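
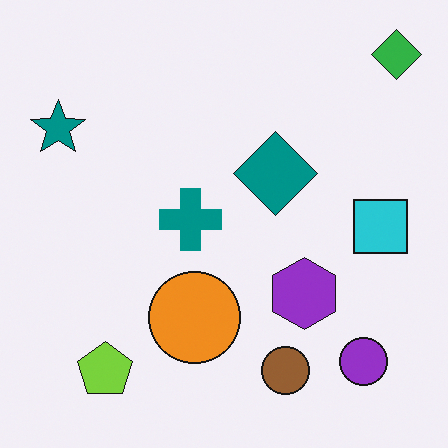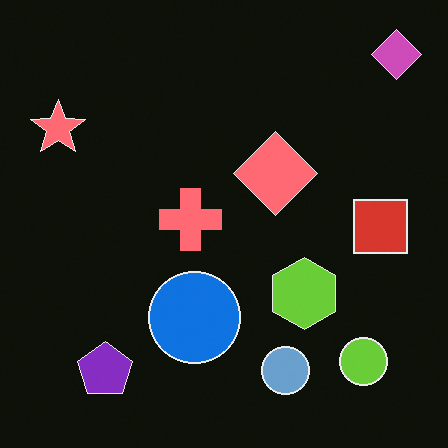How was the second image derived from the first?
The image was color-inverted (negative).

The light background has become dark and every shape's color is its complement — a photographic negative.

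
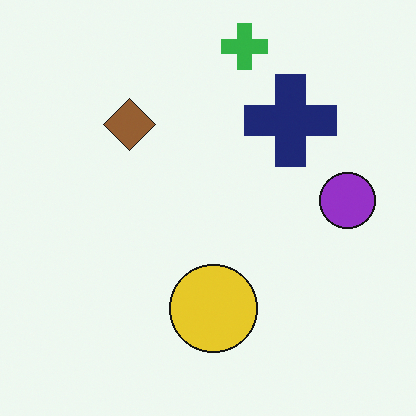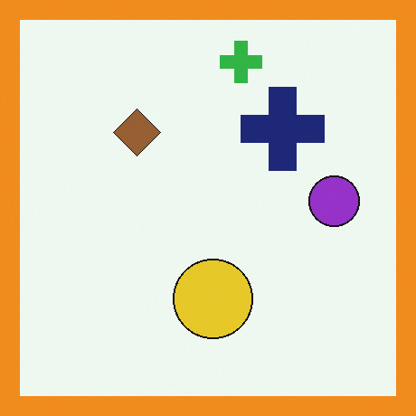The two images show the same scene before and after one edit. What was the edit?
It was framed with a orange border.

A solid orange frame runs around the edge of the second image, with the content slightly shrunk inside it.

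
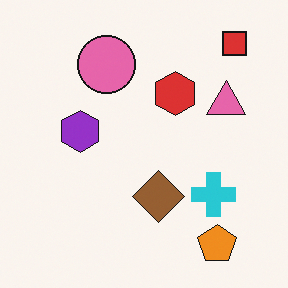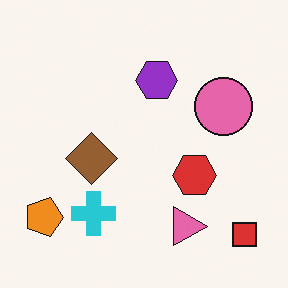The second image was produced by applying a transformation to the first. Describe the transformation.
The transformation is: rotated 90° clockwise.

The red square sits in the top-right of the first image and the bottom-right of the second — consistent with a whole-image 90° clockwise rotation.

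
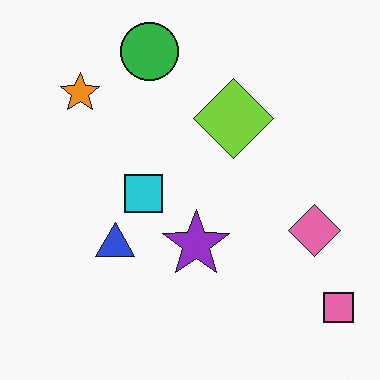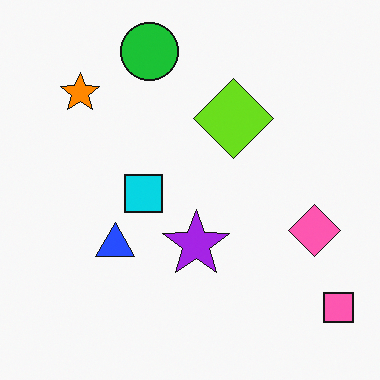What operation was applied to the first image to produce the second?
It was slightly oversaturated.

All colors are more vivid — a global saturation change.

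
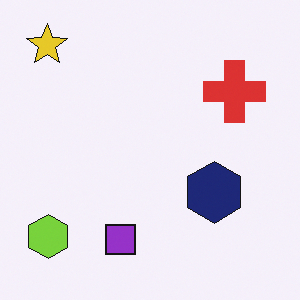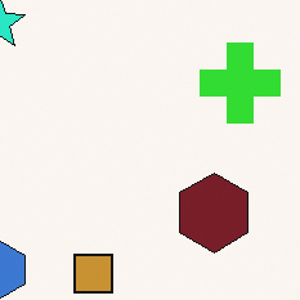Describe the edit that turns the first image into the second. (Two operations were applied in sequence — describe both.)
The image was cropped to a modestly smaller region and rescaled, then hue-shifted by a moderate amount.

The visible shapes are larger and the field of view is narrower; shapes near the original edges may be partly or wholly outside the frame — a crop-and-rescale. Every shape's color has rotated by the same amount around the hue wheel — a uniform hue shift.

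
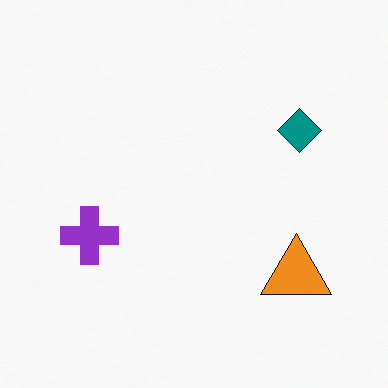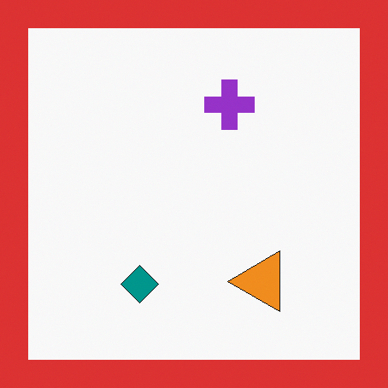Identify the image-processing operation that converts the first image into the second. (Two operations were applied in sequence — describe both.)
Transposed (reflected across the top-left ↔ bottom-right diagonal), then framed with a red border.

Shapes have swapped their row and column positions — what was in the top-right is now in the bottom-left — a diagonal reflection. A solid red frame runs around the edge of the second image, with the content slightly shrunk inside it.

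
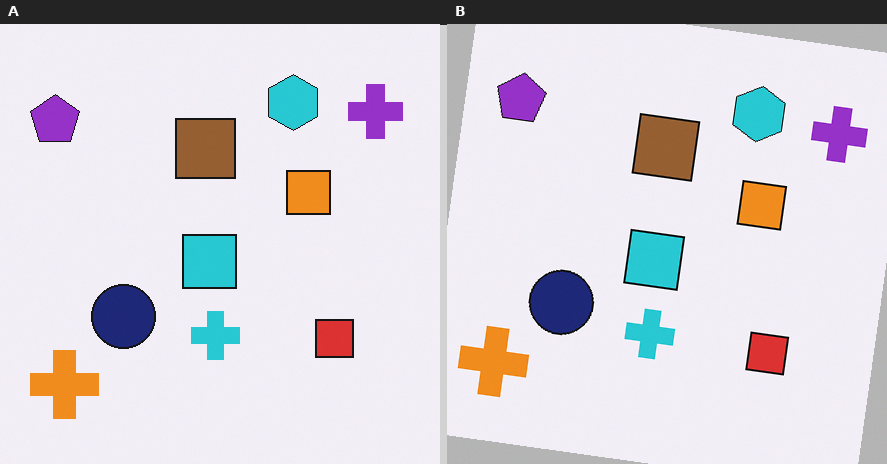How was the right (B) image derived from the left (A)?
Rotated clockwise by a small amount.

Every shape is tilted by the same angle and the image corners show triangular fill wedges — a whole-image rotation by a non-right angle.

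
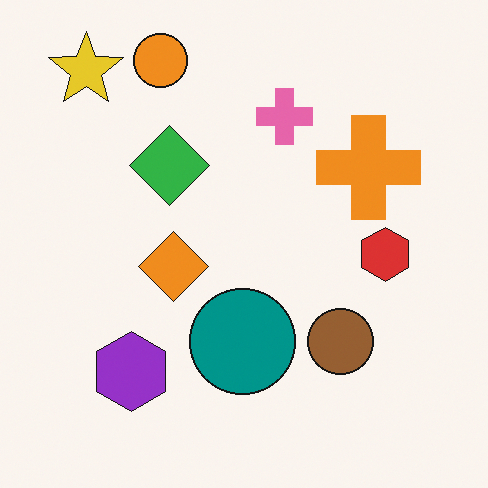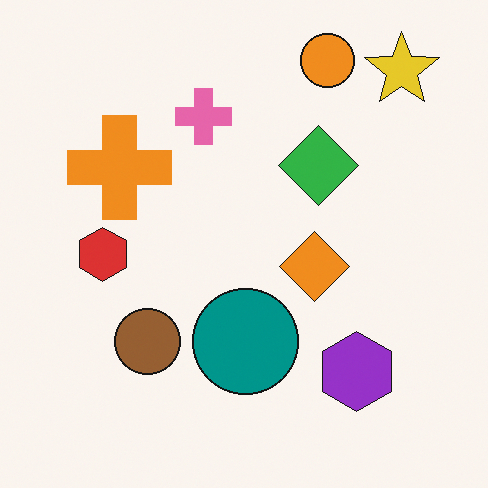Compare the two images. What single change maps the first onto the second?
The image was flipped horizontally (left ↔ right).

The yellow star is in the top-left of the first image and the top-right of the second — shapes on opposite sides of the vertical midline have swapped in a mirror flip.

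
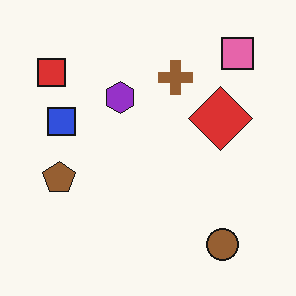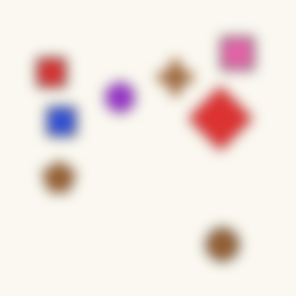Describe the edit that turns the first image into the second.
It was heavily blurred.

Shape edges and outlines are uniformly softened across the whole image.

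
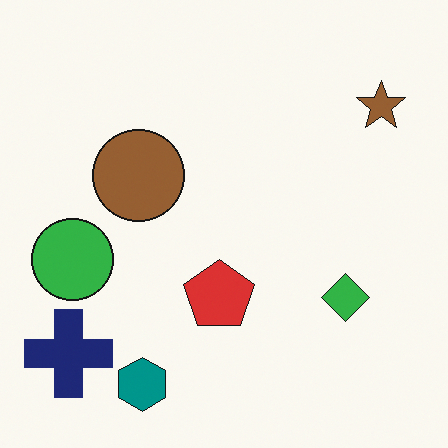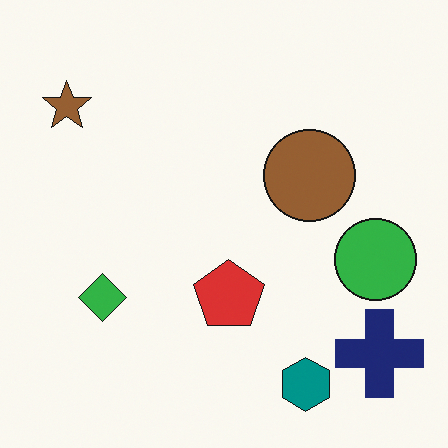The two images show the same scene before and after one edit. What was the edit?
This is the original image flipped horizontally (left ↔ right).

The brown star is in the top-right of the first image and the top-left of the second — shapes on opposite sides of the vertical midline have swapped in a mirror flip.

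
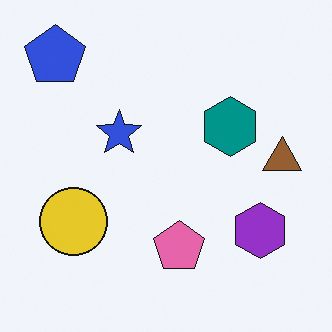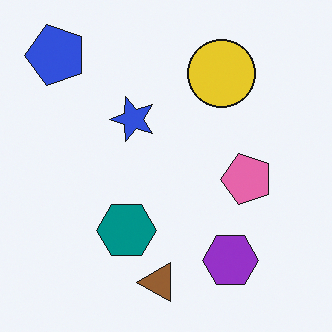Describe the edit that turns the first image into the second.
The transformation is: transposed (reflected across the top-left ↔ bottom-right diagonal).

Shapes have swapped their row and column positions — what was in the top-right is now in the bottom-left — a diagonal reflection.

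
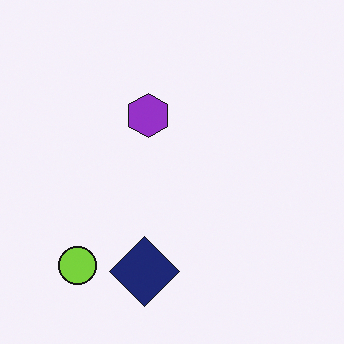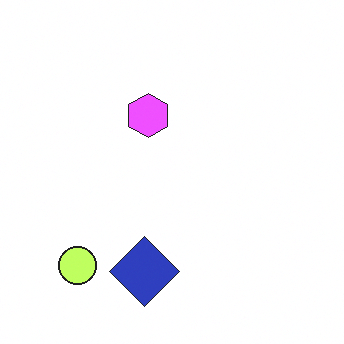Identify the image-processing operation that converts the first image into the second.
It was noticeably brightened.

Every pixel — background and shapes alike — is uniformly brightened.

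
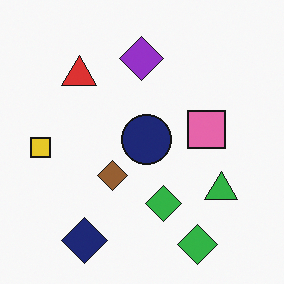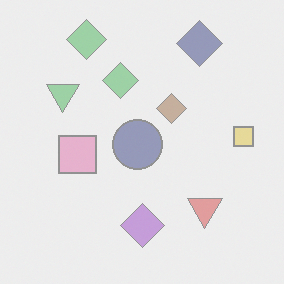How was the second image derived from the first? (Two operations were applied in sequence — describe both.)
The image was rotated 180°, then washed out (contrast reduced).

The navy diamond sits in the bottom-left of the first image and the top-right of the second — consistent with a whole-image 180° rotation. Tones are pushed toward mid-grey across the whole image — a global contrast change.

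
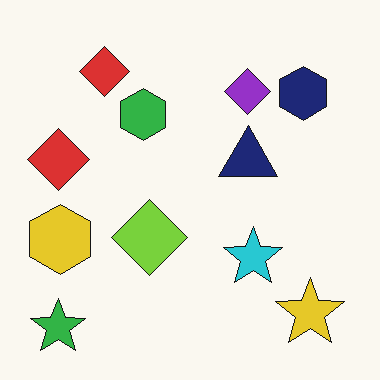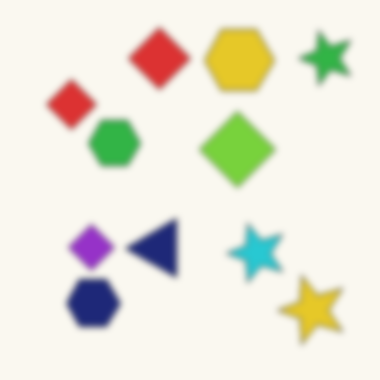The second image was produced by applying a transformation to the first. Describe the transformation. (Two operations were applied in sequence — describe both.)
The second image is the first moderately blurred, then transposed (reflected across the top-left ↔ bottom-right diagonal).

Shape edges and outlines are uniformly softened across the whole image. Shapes have swapped their row and column positions — what was in the top-right is now in the bottom-left — a diagonal reflection.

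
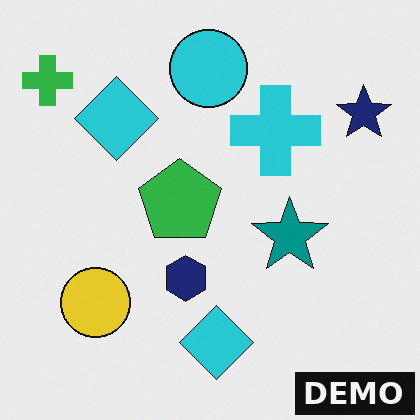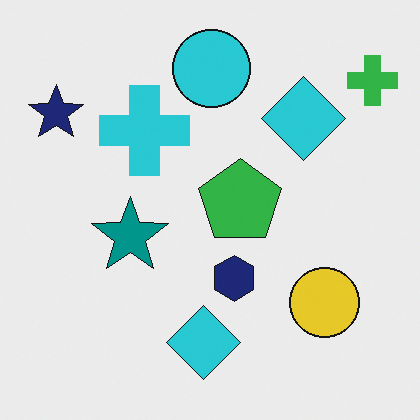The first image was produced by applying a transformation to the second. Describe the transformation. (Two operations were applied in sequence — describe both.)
This is the original image flipped horizontally (left ↔ right), then watermarked with the text "DEMO" in the lower-right corner.

The green cross is in the top-right of the second image and the top-left of the first — shapes on opposite sides of the vertical midline have swapped in a mirror flip. A dark label reading "DEMO" appears in the lower-right corner.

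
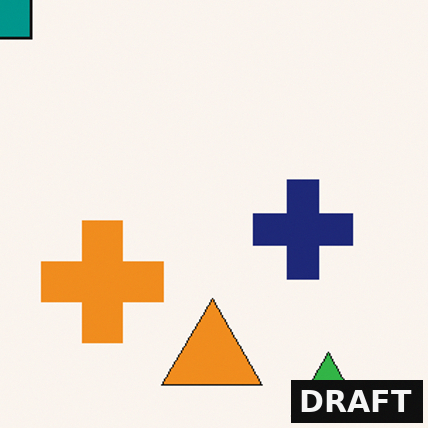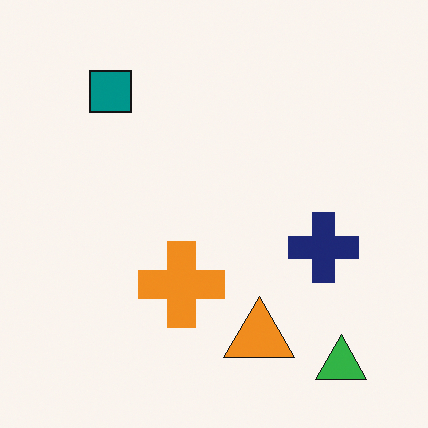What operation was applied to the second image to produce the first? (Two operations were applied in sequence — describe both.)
This is the original image cropped to a modestly smaller region and rescaled, then watermarked with the text "DRAFT" in the lower-right corner.

The visible shapes are larger and the field of view is narrower; shapes near the original edges may be partly or wholly outside the frame — a crop-and-rescale. A dark label reading "DRAFT" appears in the lower-right corner.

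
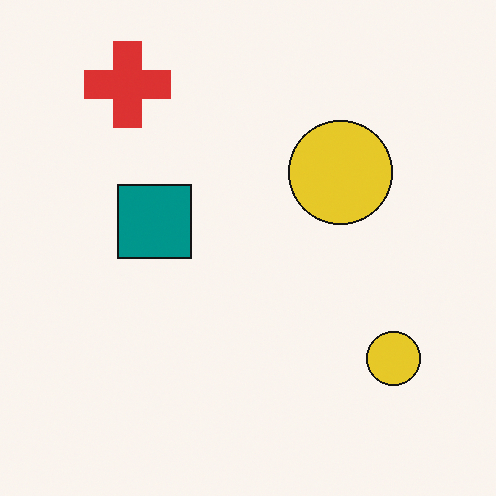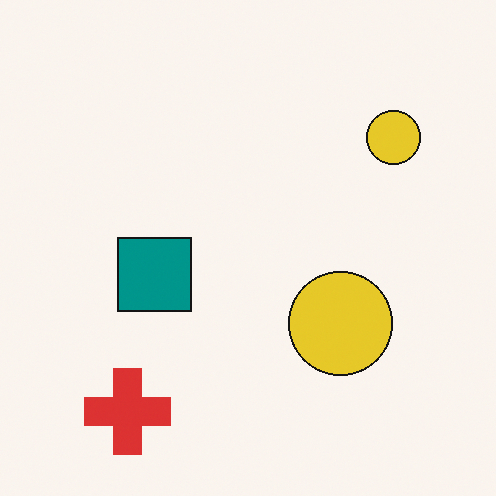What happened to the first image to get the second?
The image was flipped vertically (top ↔ bottom).

The red cross is in the top-left of the first image and the bottom-left of the second — shapes on opposite sides of the horizontal midline have swapped in a mirror flip.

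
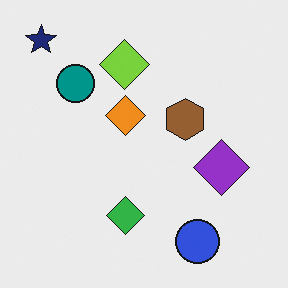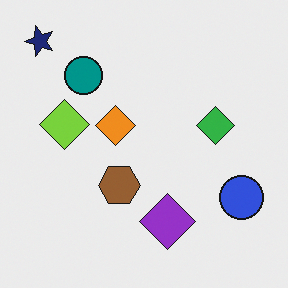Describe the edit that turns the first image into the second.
Transposed (reflected across the top-left ↔ bottom-right diagonal).

Shapes have swapped their row and column positions — what was in the top-right is now in the bottom-left — a diagonal reflection.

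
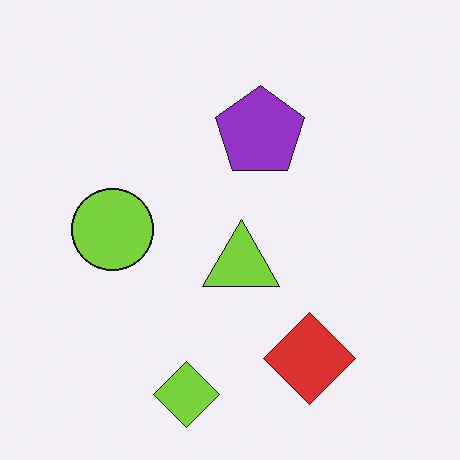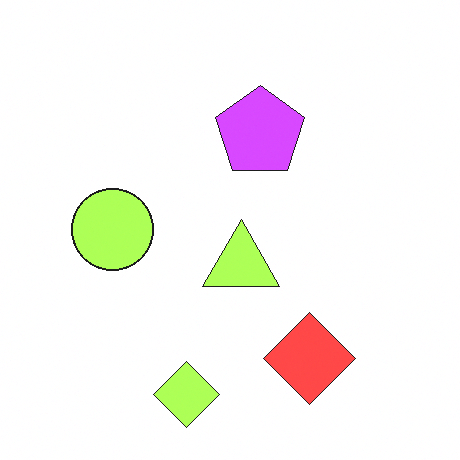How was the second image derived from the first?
It was noticeably brightened.

Every pixel — background and shapes alike — is uniformly brightened.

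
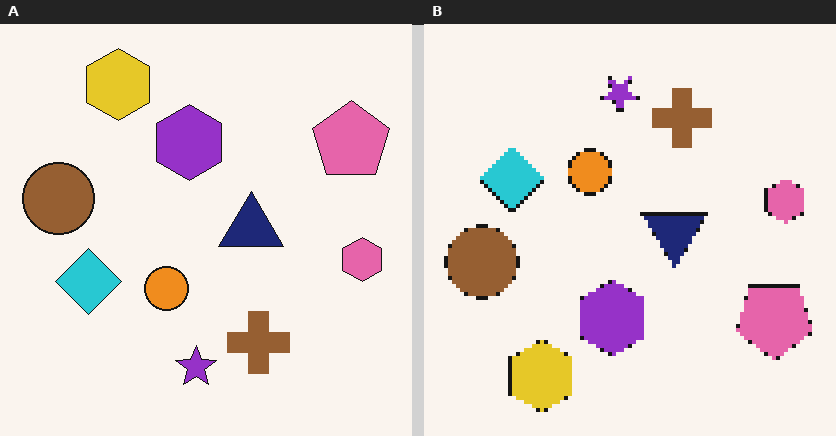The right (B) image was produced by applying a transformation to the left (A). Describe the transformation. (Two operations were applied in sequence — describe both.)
Lightly pixelated (a mild mosaic effect), then flipped vertically (top ↔ bottom).

Shapes are reduced to large square blocks; fine edges and outlines are lost — a downscale-then-upscale (mosaic) effect. The yellow hexagon is in the top-left of the left (A) image and the bottom-left of the right (B) — shapes on opposite sides of the horizontal midline have swapped in a mirror flip.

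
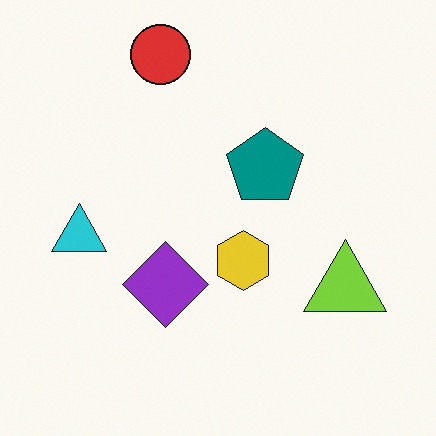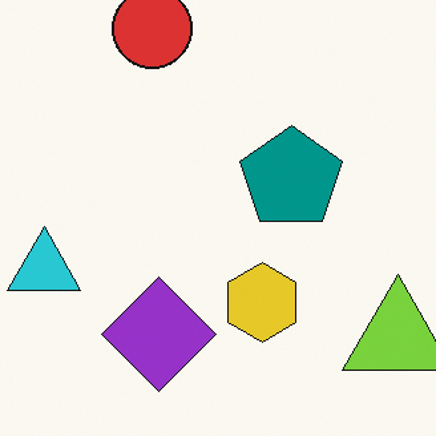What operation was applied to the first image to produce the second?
The transformation is: cropped to a modestly smaller region and rescaled.

The visible shapes are larger and the field of view is narrower; shapes near the original edges may be partly or wholly outside the frame — a crop-and-rescale.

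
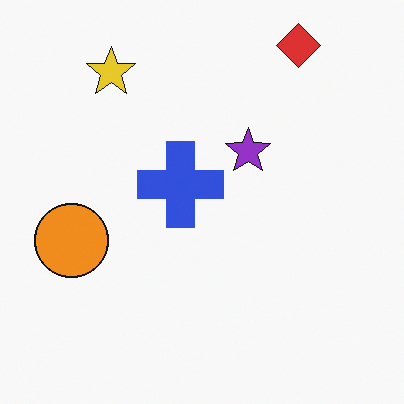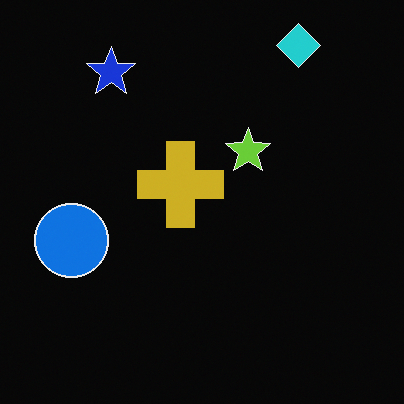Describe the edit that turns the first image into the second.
The transformation is: color-inverted (negative).

The light background has become dark and every shape's color is its complement — a photographic negative.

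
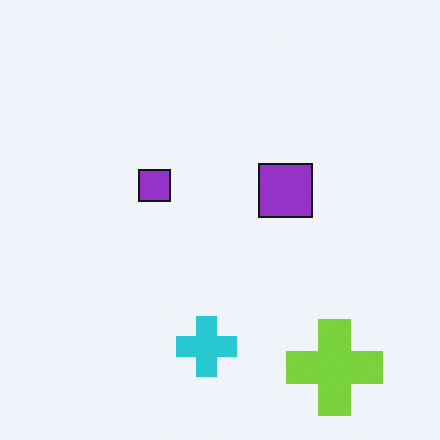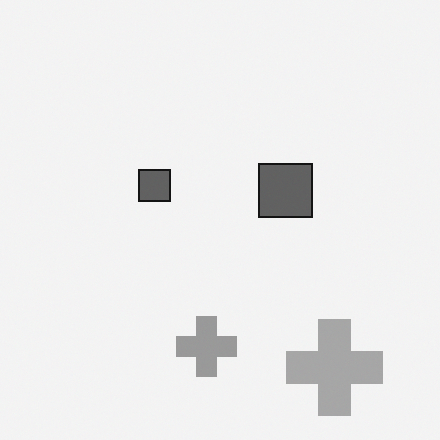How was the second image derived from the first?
The second image is the first converted to grayscale.

All color is removed — every shape is now a shade of grey.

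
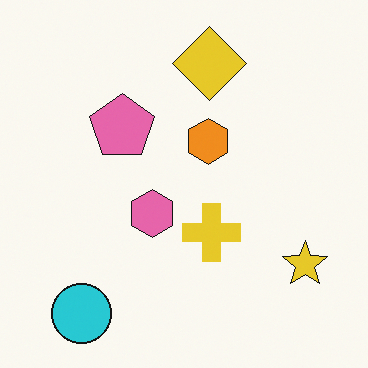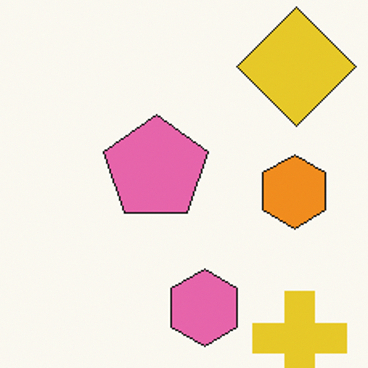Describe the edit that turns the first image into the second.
Cropped to a modestly smaller region and rescaled.

The visible shapes are larger and the field of view is narrower; shapes near the original edges may be partly or wholly outside the frame — a crop-and-rescale.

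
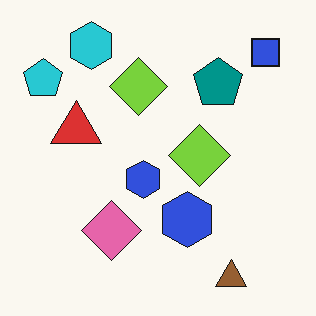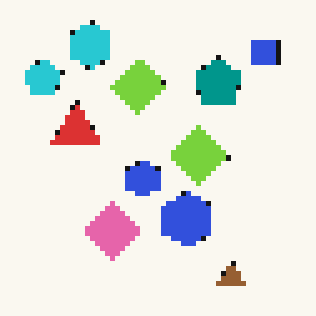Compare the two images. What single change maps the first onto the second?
The image was lightly pixelated (a mild mosaic effect).

Shapes are reduced to large square blocks; fine edges and outlines are lost — a downscale-then-upscale (mosaic) effect.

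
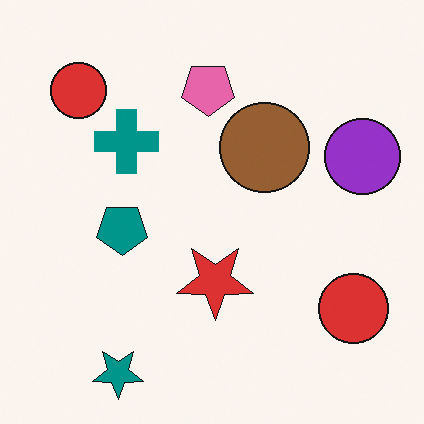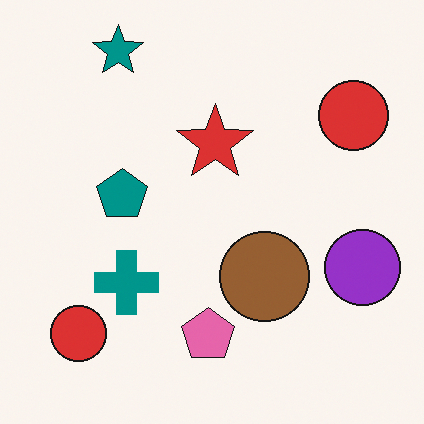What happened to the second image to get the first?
Flipped vertically (top ↔ bottom).

The teal star is in the top-left of the second image and the bottom-left of the first — shapes on opposite sides of the horizontal midline have swapped in a mirror flip.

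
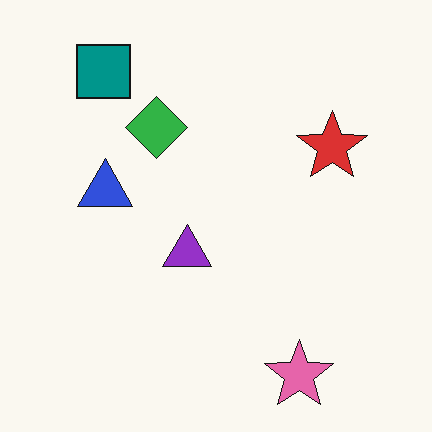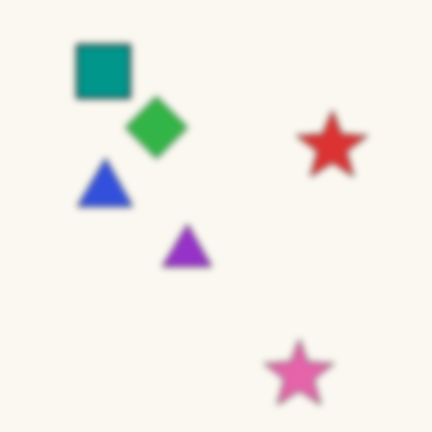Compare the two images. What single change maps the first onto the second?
The second image is the first moderately blurred.

Shape edges and outlines are uniformly softened across the whole image.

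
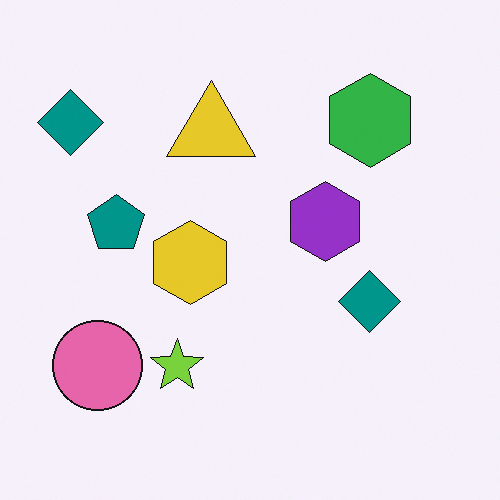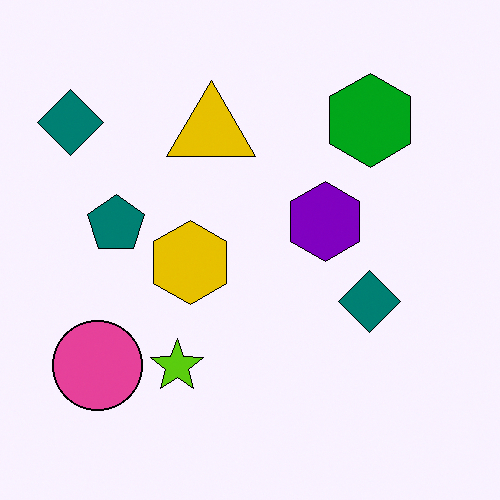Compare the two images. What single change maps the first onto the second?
Given slightly increased contrast.

Tones are pushed away from mid-grey across the whole image — a global contrast change.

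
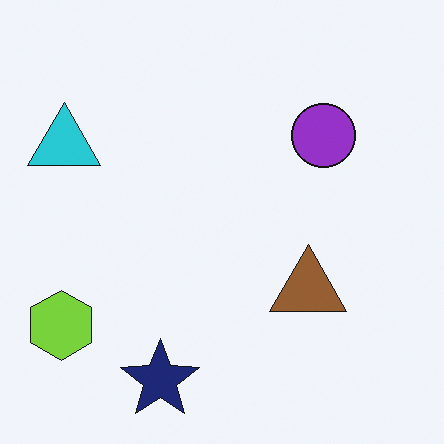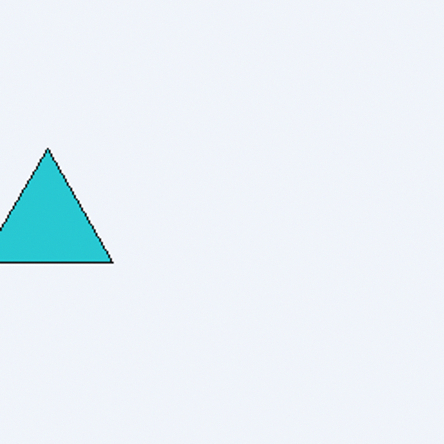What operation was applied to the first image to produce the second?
The image was cropped to a noticeably smaller region and rescaled.

The visible shapes are larger and the field of view is narrower; shapes near the original edges may be partly or wholly outside the frame — a crop-and-rescale.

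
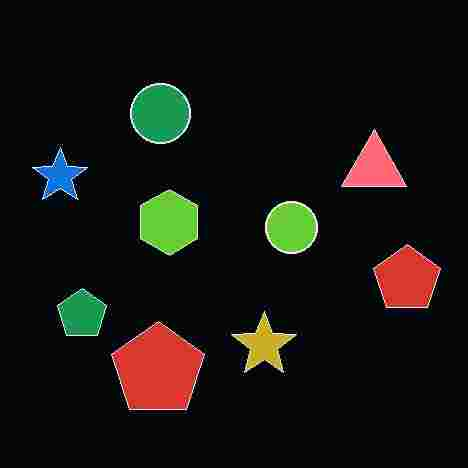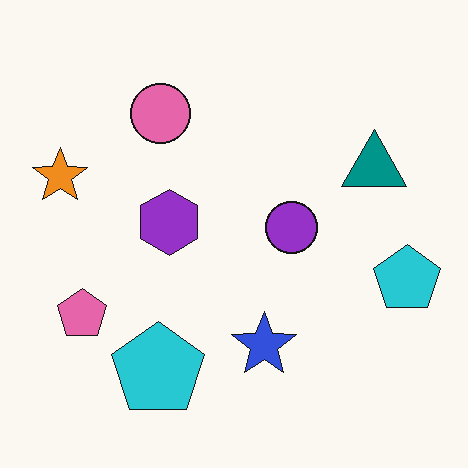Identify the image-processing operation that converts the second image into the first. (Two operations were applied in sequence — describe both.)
This is the original image color-inverted (negative), then heavily JPEG-compressed with obvious blocking artifacts.

The light background has become dark and every shape's color is its complement — a photographic negative. Blocky 8×8 compression artifacts appear around shape edges and the flat background shows ringing — characteristic JPEG degradation.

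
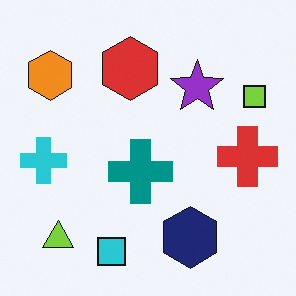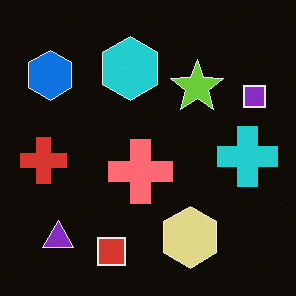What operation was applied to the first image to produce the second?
Color-inverted (negative).

The light background has become dark and every shape's color is its complement — a photographic negative.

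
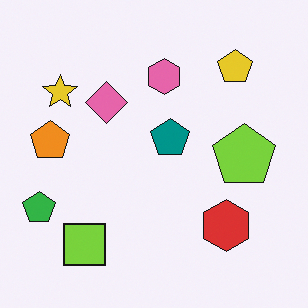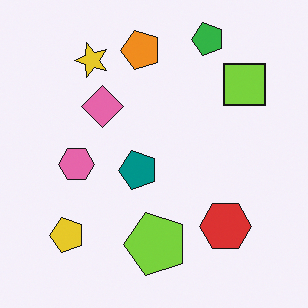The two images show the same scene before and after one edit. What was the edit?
It was transposed (reflected across the top-left ↔ bottom-right diagonal).

Shapes have swapped their row and column positions — what was in the top-right is now in the bottom-left — a diagonal reflection.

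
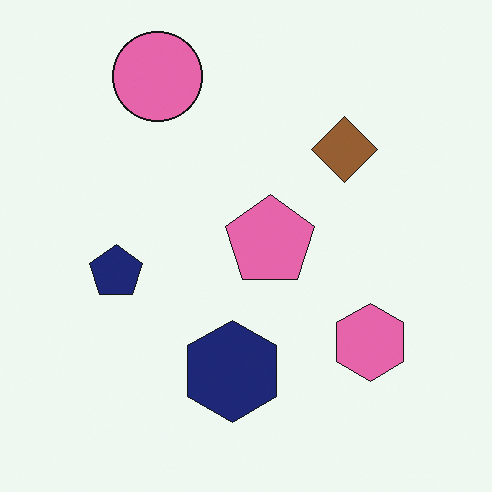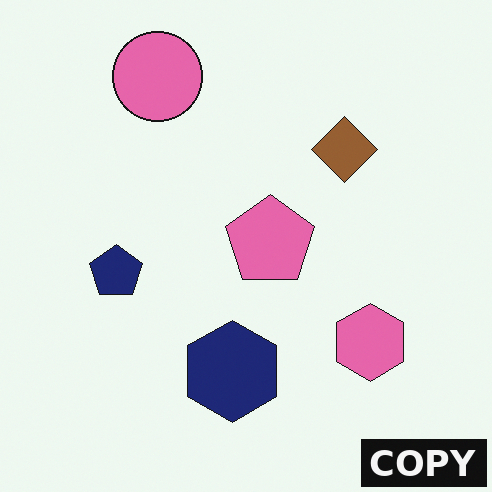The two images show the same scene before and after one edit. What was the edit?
This is the original image watermarked with the text "COPY" in the lower-right corner.

A dark label reading "COPY" appears in the lower-right corner.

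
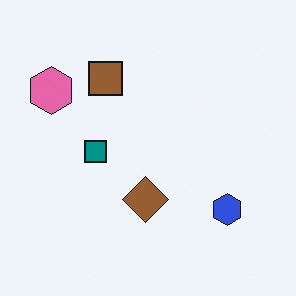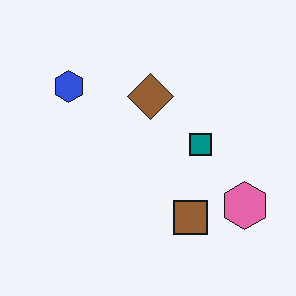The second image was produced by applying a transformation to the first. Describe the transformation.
Rotated 180°.

The pink hexagon sits in the top-left of the first image and the bottom-right of the second — consistent with a whole-image 180° rotation.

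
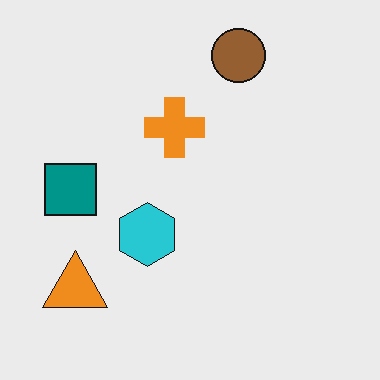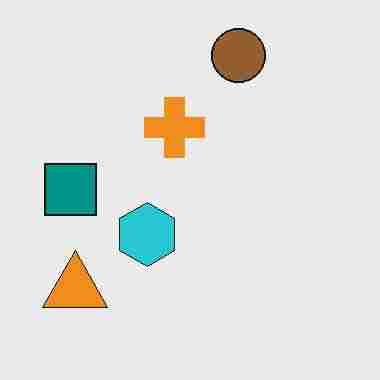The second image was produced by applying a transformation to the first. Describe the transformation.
The second image is the first heavily JPEG-compressed with obvious blocking artifacts.

Blocky 8×8 compression artifacts appear around shape edges and the flat background shows ringing — characteristic JPEG degradation.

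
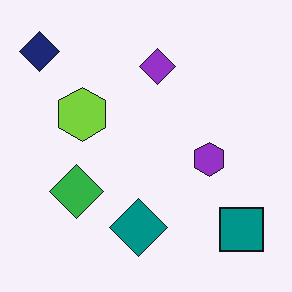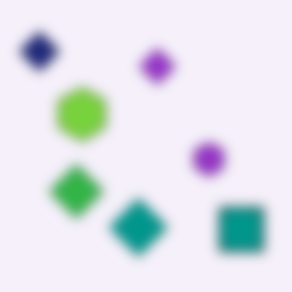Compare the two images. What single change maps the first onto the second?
The image was heavily blurred.

Shape edges and outlines are uniformly softened across the whole image.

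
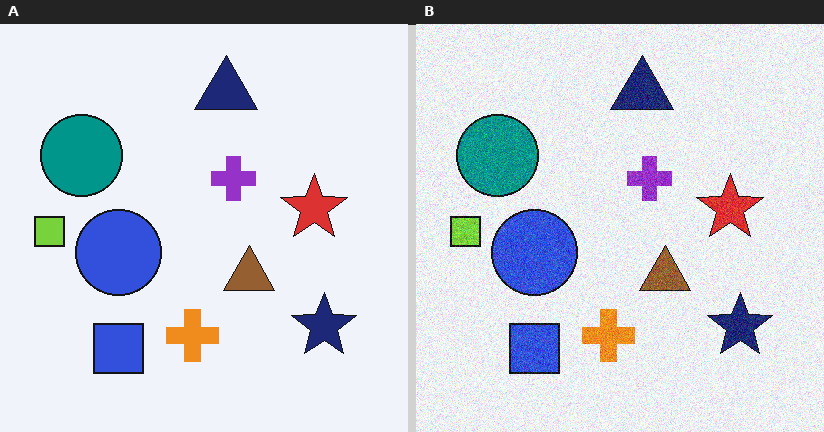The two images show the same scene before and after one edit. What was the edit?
The transformation is: degraded with visible gaussian noise.

Random speckle covers the whole image, including the flat background.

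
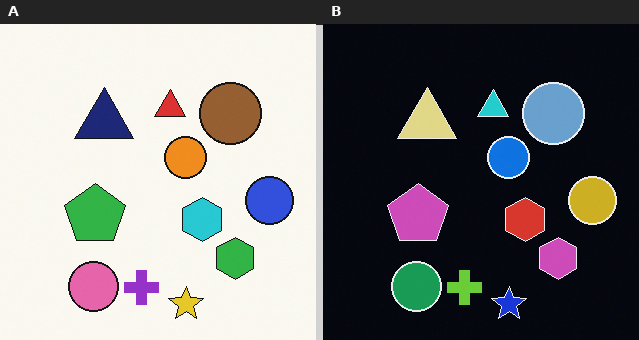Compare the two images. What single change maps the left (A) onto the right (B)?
Color-inverted (negative).

The light background has become dark and every shape's color is its complement — a photographic negative.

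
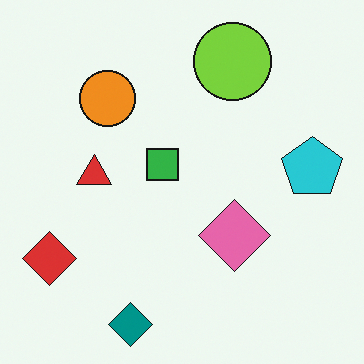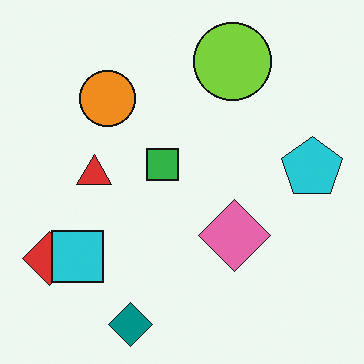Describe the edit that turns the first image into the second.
It was overlaid with an additional cyan square.

A cyan square appears in the second image that is absent from the first.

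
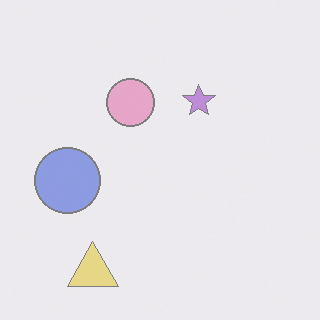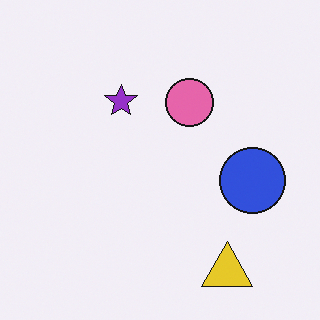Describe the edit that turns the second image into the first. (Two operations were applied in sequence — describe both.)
Flipped horizontally (left ↔ right), then given much lower contrast.

The blue circle is in the right of the second image and the left of the first — shapes on opposite sides of the vertical midline have swapped in a mirror flip. Tones are pushed toward mid-grey across the whole image — a global contrast change.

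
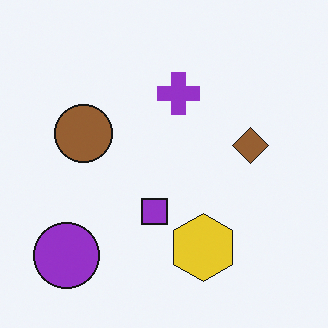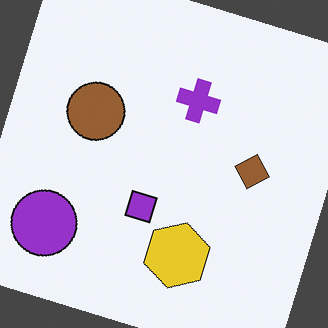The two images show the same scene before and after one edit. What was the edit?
This is the original image rotated clockwise by a moderate amount.

Every shape is tilted by the same angle and the image corners show triangular fill wedges — a whole-image rotation by a non-right angle.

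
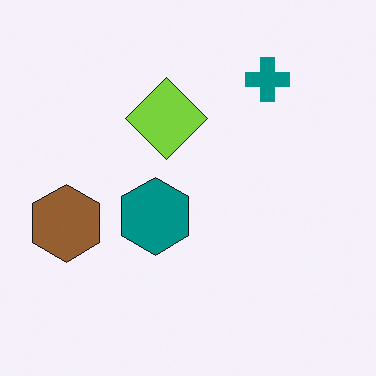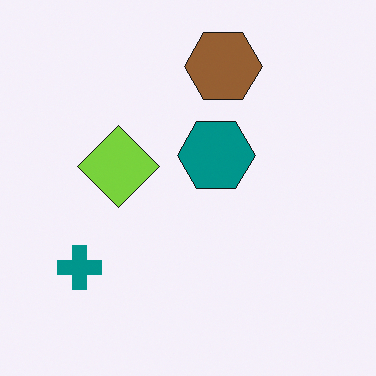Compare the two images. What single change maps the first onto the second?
The transformation is: transposed (reflected across the top-left ↔ bottom-right diagonal).

Shapes have swapped their row and column positions — what was in the top-right is now in the bottom-left — a diagonal reflection.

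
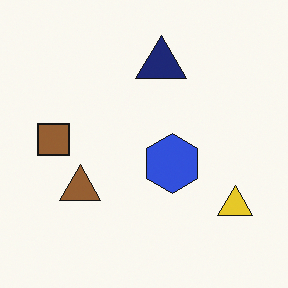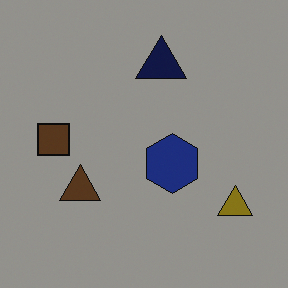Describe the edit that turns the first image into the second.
This is the original image substantially darkened.

Every pixel — background and shapes alike — is uniformly darkened.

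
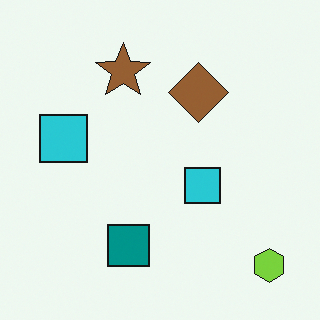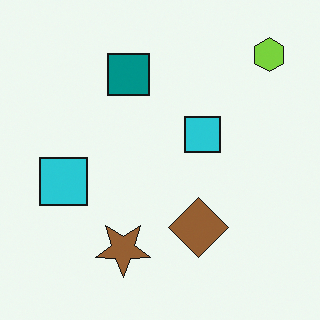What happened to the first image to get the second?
This is the original image flipped vertically (top ↔ bottom).

The lime hexagon is in the bottom-right of the first image and the top-right of the second — shapes on opposite sides of the horizontal midline have swapped in a mirror flip.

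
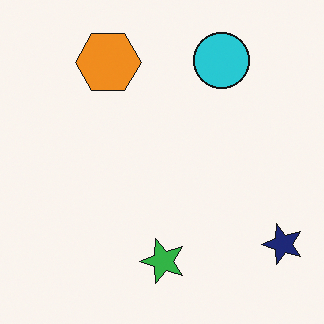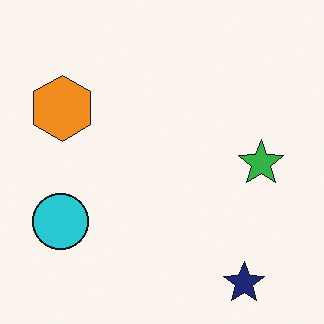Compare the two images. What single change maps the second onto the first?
The transformation is: transposed (reflected across the top-left ↔ bottom-right diagonal).

Shapes have swapped their row and column positions — what was in the top-right is now in the bottom-left — a diagonal reflection.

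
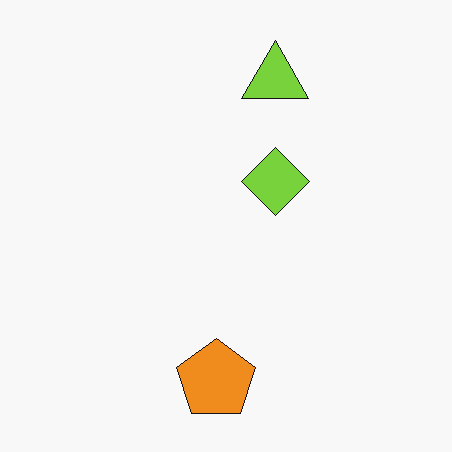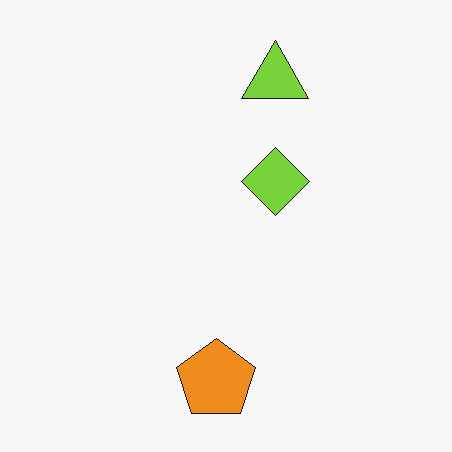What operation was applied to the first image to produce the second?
This is the original image given moderate JPEG compression.

Blocky 8×8 compression artifacts appear around shape edges and the flat background shows ringing — characteristic JPEG degradation.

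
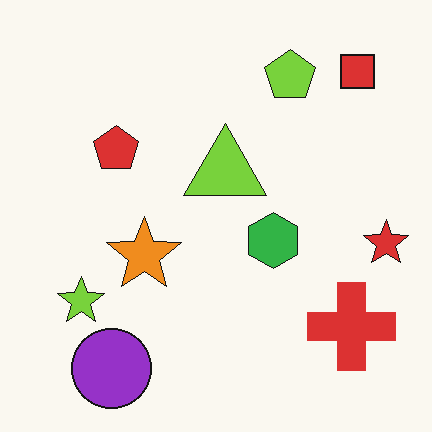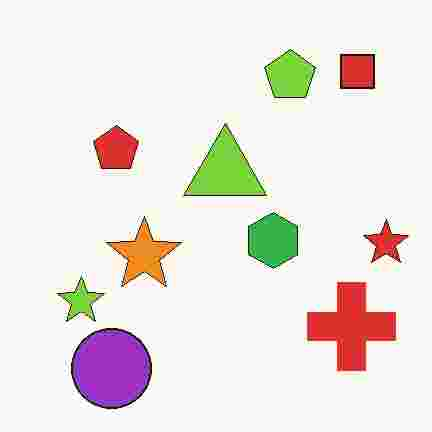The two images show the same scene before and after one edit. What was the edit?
Degraded with heavy JPEG compression.

Blocky 8×8 compression artifacts appear around shape edges and the flat background shows ringing — characteristic JPEG degradation.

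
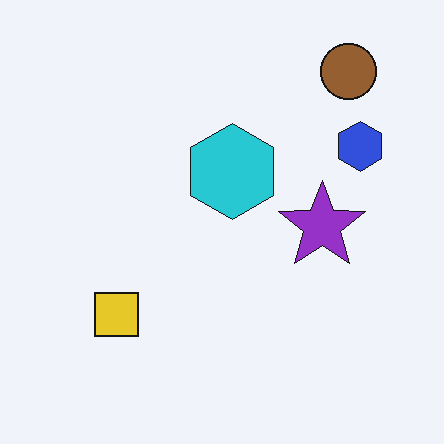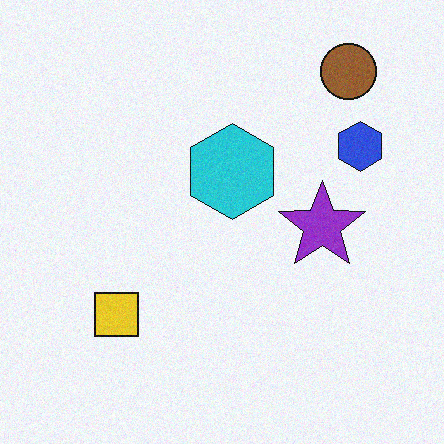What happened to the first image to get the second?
Degraded with subtle gaussian noise.

Random speckle covers the whole image, including the flat background.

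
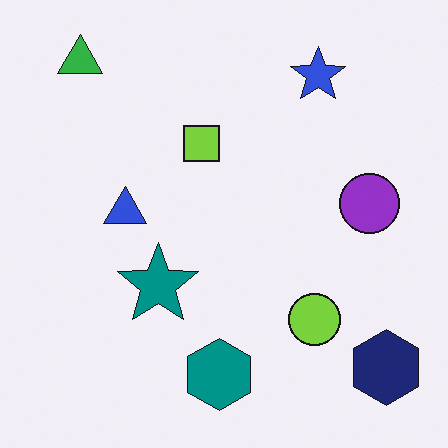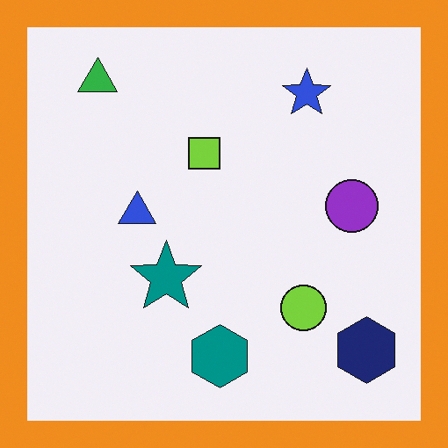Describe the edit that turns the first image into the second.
The transformation is: framed with a orange border.

A solid orange frame runs around the edge of the second image, with the content slightly shrunk inside it.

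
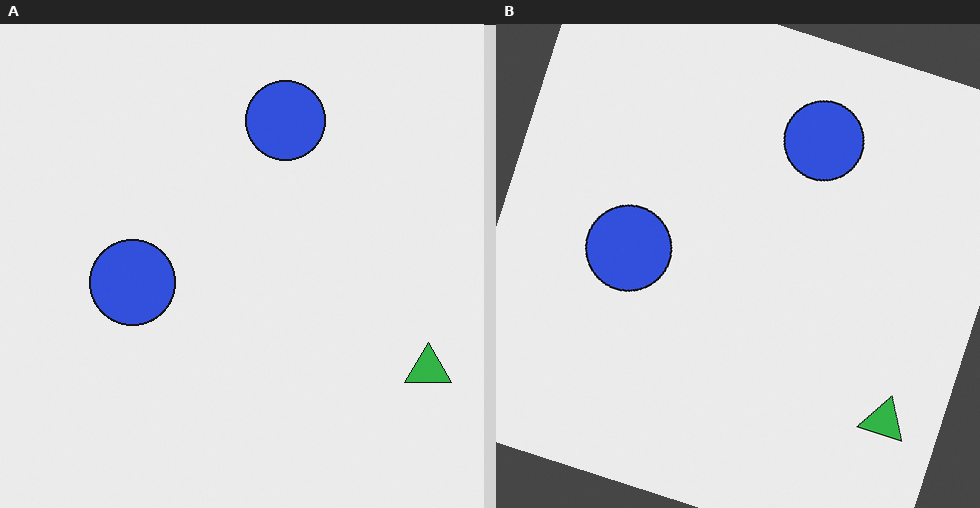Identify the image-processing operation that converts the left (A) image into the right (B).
Rotated clockwise by a moderate amount.

Every shape is tilted by the same angle and the image corners show triangular fill wedges — a whole-image rotation by a non-right angle.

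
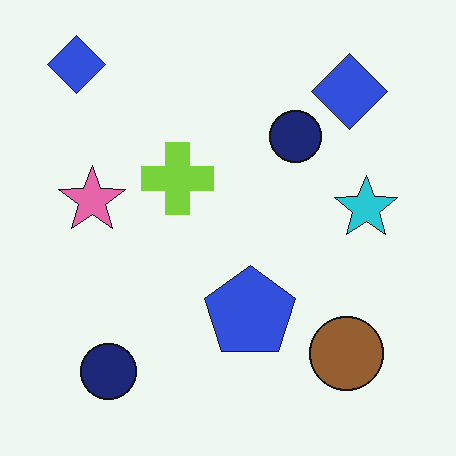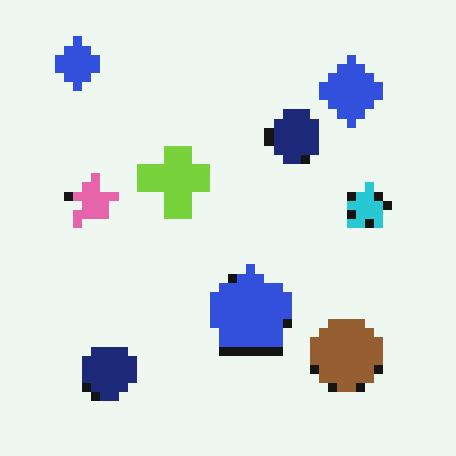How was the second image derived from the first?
The transformation is: heavily pixelated into large blocks.

Shapes are reduced to large square blocks; fine edges and outlines are lost — a downscale-then-upscale (mosaic) effect.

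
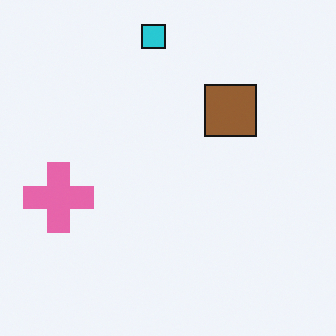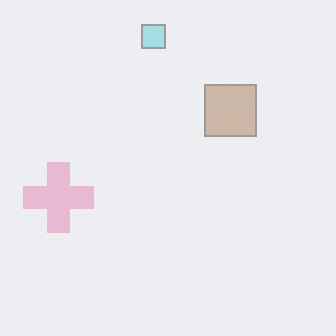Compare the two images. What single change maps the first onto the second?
The transformation is: given much lower contrast.

Tones are pushed toward mid-grey across the whole image — a global contrast change.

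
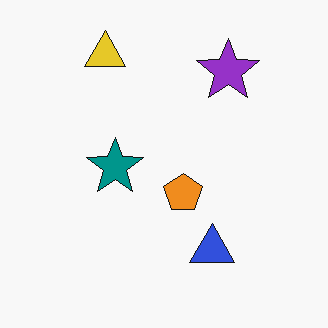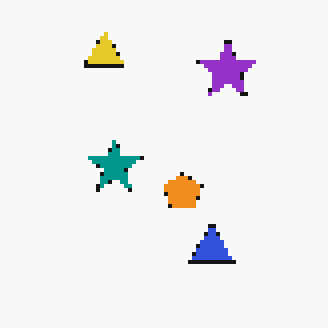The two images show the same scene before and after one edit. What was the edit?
The image was mildly pixelated.

Shapes are reduced to large square blocks; fine edges and outlines are lost — a downscale-then-upscale (mosaic) effect.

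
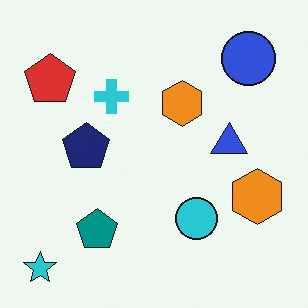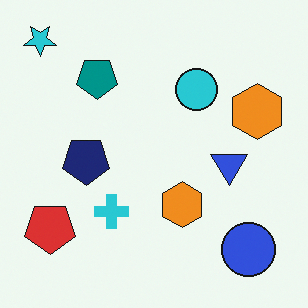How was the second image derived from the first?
This is the original image flipped vertically (top ↔ bottom).

The cyan star is in the bottom-left of the first image and the top-left of the second — shapes on opposite sides of the horizontal midline have swapped in a mirror flip.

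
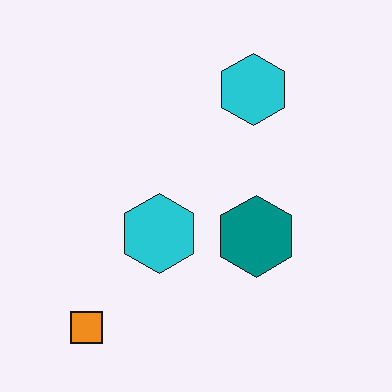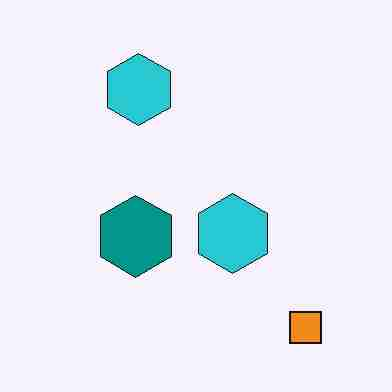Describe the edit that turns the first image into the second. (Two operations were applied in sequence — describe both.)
It was flipped horizontally (left ↔ right), then degraded with heavy JPEG compression.

The orange square is in the bottom-left of the first image and the bottom-right of the second — shapes on opposite sides of the vertical midline have swapped in a mirror flip. Blocky 8×8 compression artifacts appear around shape edges and the flat background shows ringing — characteristic JPEG degradation.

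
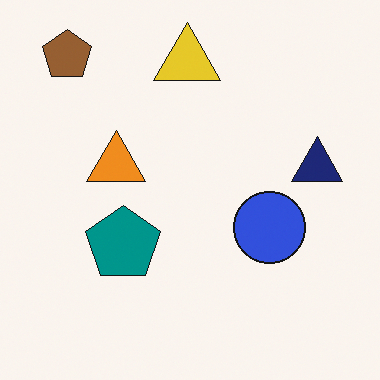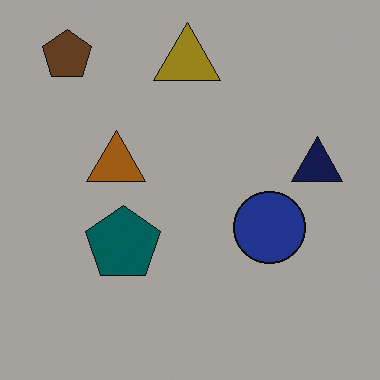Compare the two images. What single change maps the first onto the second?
Darkened a lot.

Every pixel — background and shapes alike — is uniformly darkened.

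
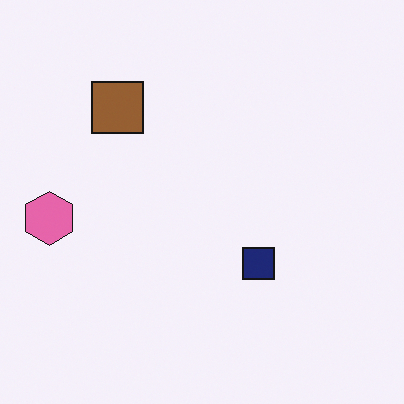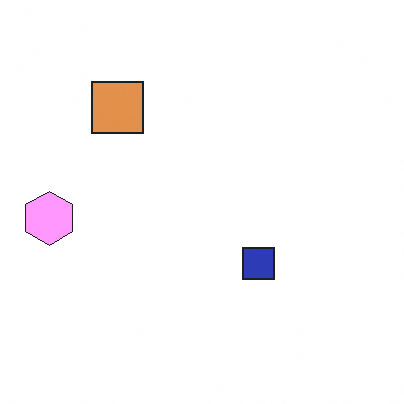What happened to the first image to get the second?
The image was noticeably brightened.

Every pixel — background and shapes alike — is uniformly brightened.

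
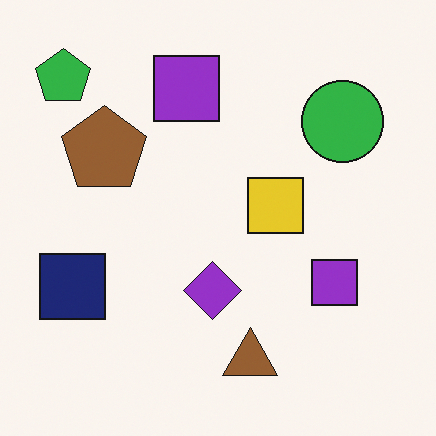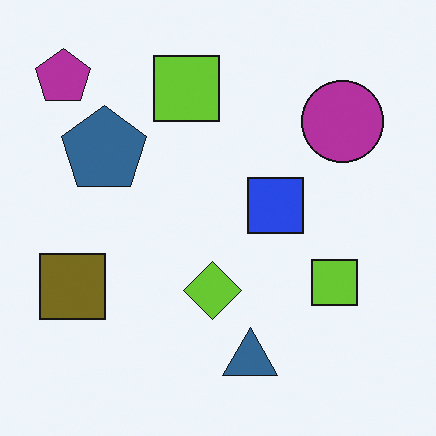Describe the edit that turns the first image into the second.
This is the original image hue-shifted by a large amount.

Every shape's color has rotated by the same amount around the hue wheel — a uniform hue shift.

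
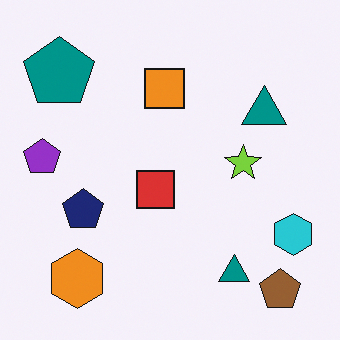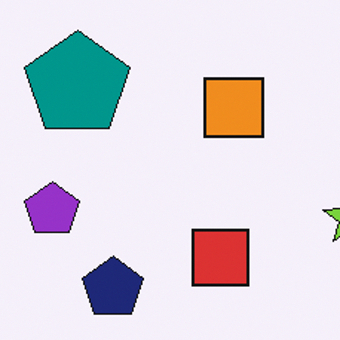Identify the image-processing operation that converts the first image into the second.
Cropped slightly and scaled back up.

The visible shapes are larger and the field of view is narrower; shapes near the original edges may be partly or wholly outside the frame — a crop-and-rescale.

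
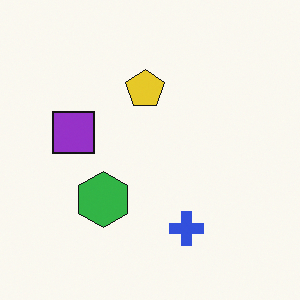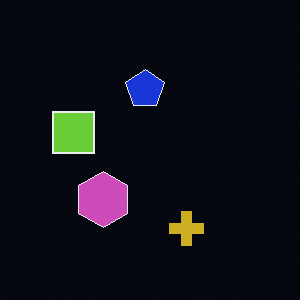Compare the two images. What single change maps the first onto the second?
The transformation is: color-inverted (negative).

The light background has become dark and every shape's color is its complement — a photographic negative.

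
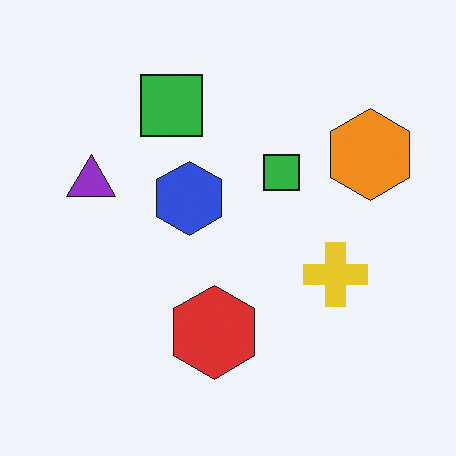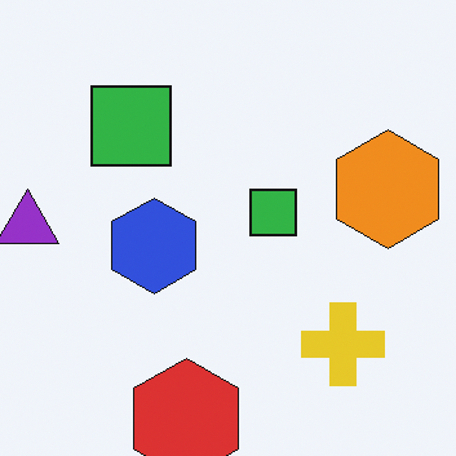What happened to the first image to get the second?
The image was cropped slightly and scaled back up.

The visible shapes are larger and the field of view is narrower; shapes near the original edges may be partly or wholly outside the frame — a crop-and-rescale.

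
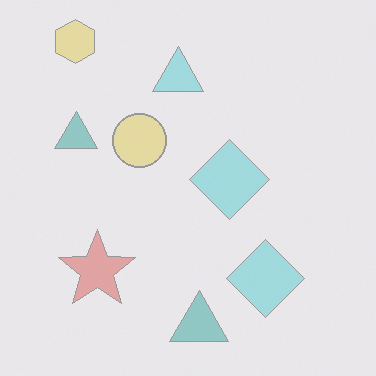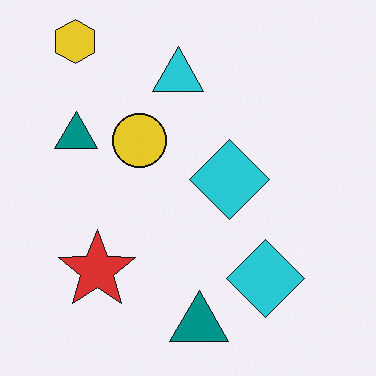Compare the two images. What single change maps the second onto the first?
The image was washed out (contrast reduced).

Tones are pushed toward mid-grey across the whole image — a global contrast change.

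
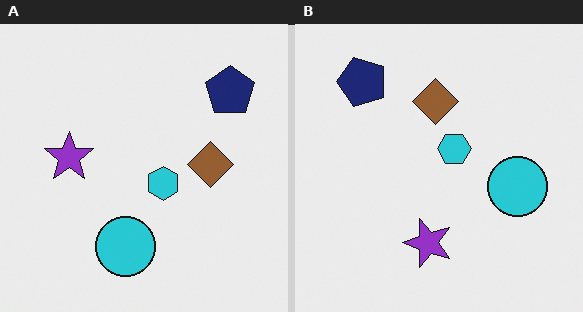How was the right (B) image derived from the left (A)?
The image was rotated 90° counter-clockwise.

The navy pentagon sits in the top-right of the left (A) image and the top-left of the right (B) — consistent with a whole-image 90° counter-clockwise rotation.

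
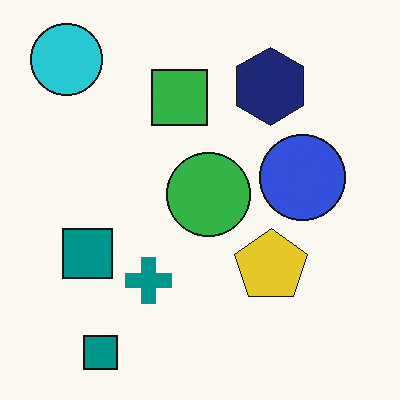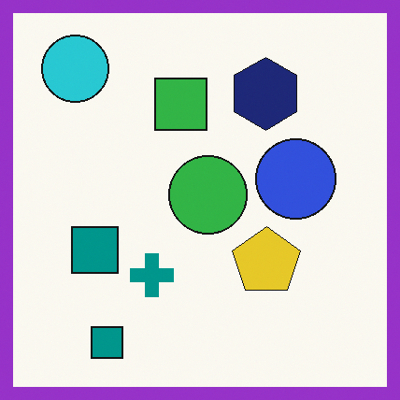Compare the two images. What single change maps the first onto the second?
The second image is the first framed with a purple border.

A solid purple frame runs around the edge of the second image, with the content slightly shrunk inside it.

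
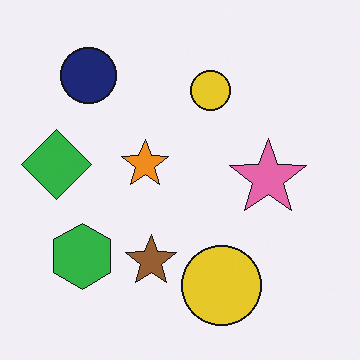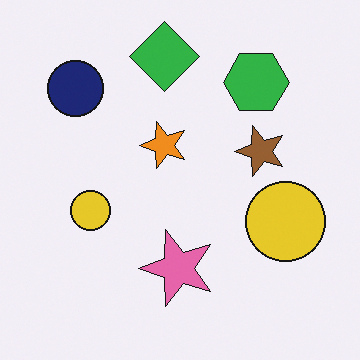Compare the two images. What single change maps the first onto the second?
The image was transposed (reflected across the top-left ↔ bottom-right diagonal).

Shapes have swapped their row and column positions — what was in the top-right is now in the bottom-left — a diagonal reflection.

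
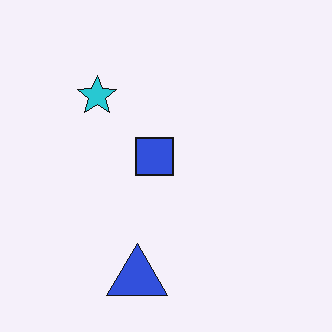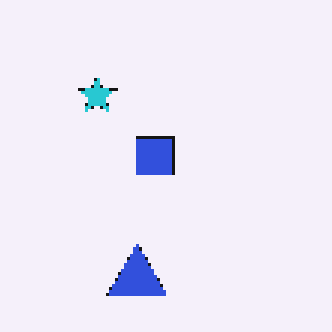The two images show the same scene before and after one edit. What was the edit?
The transformation is: mildly pixelated.

Shapes are reduced to large square blocks; fine edges and outlines are lost — a downscale-then-upscale (mosaic) effect.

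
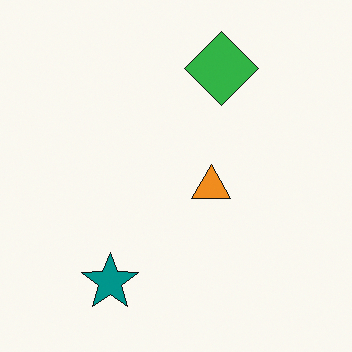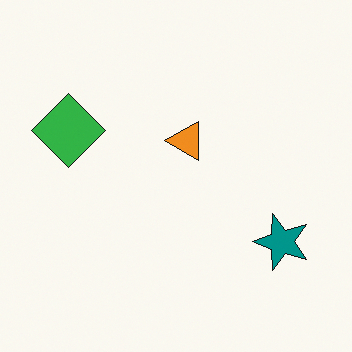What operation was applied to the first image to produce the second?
The transformation is: rotated 90° counter-clockwise.

The teal star sits in the bottom-left of the first image and the bottom-right of the second — consistent with a whole-image 90° counter-clockwise rotation.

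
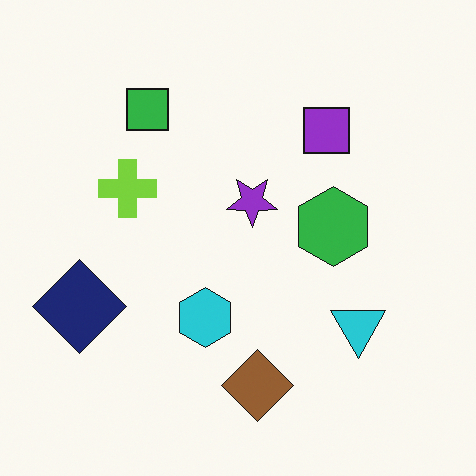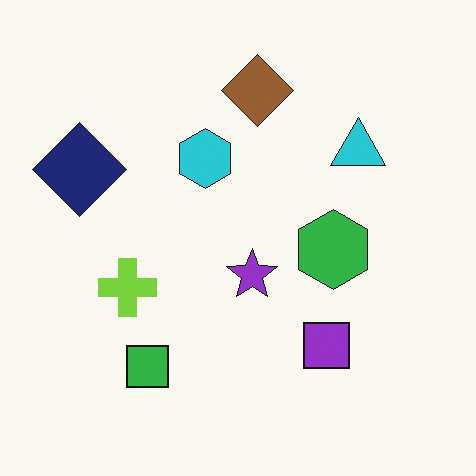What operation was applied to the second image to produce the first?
It was flipped vertically (top ↔ bottom).

The brown diamond is in the top of the second image and the bottom of the first — shapes on opposite sides of the horizontal midline have swapped in a mirror flip.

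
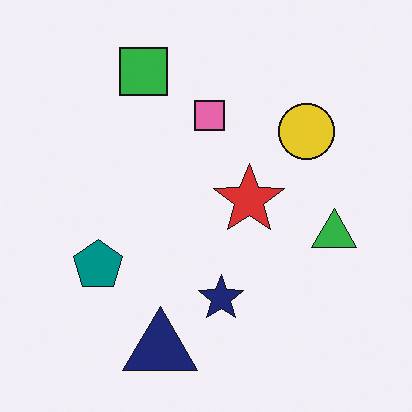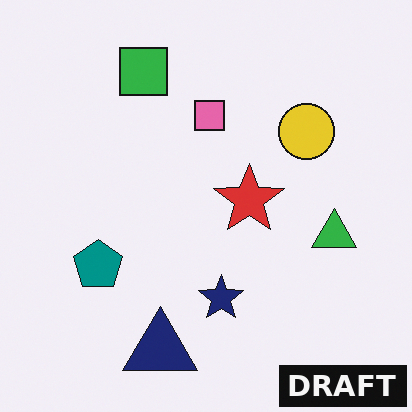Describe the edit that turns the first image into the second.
The second image is the first watermarked with the text "DRAFT" in the lower-right corner.

A dark label reading "DRAFT" appears in the lower-right corner.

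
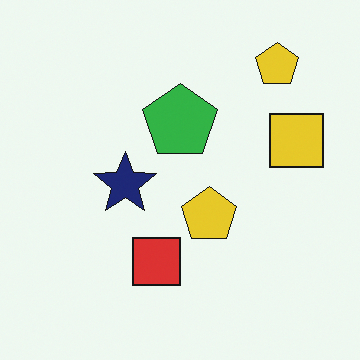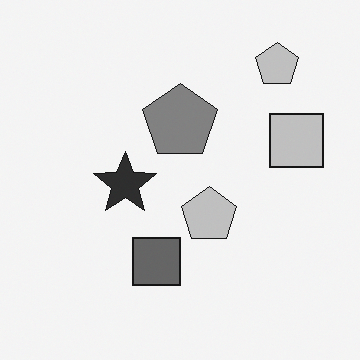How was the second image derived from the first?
This is the original image converted to grayscale.

All color is removed — every shape is now a shade of grey.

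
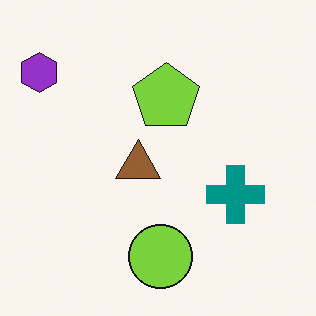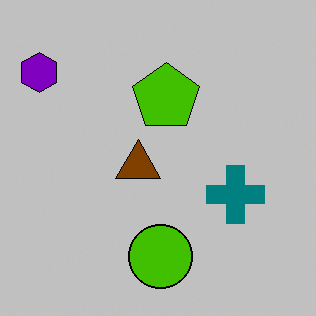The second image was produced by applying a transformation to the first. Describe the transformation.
It was aggressively posterized.

Each flat color has snapped to a coarser quantized level — most visibly, the near-white background has dropped to a flat grey.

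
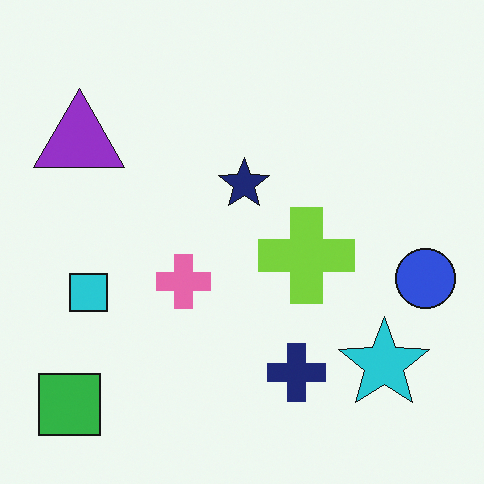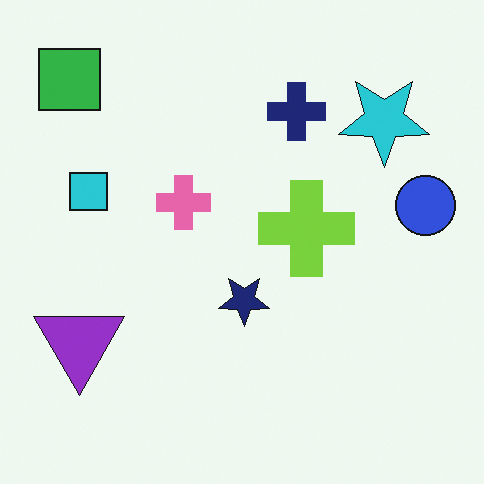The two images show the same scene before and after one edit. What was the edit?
Flipped vertically (top ↔ bottom).

The green square is in the bottom-left of the first image and the top-left of the second — shapes on opposite sides of the horizontal midline have swapped in a mirror flip.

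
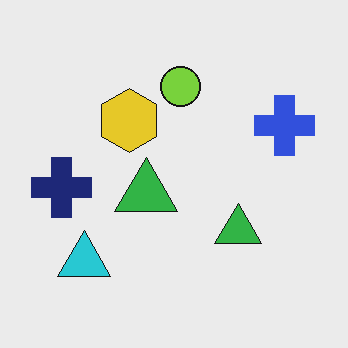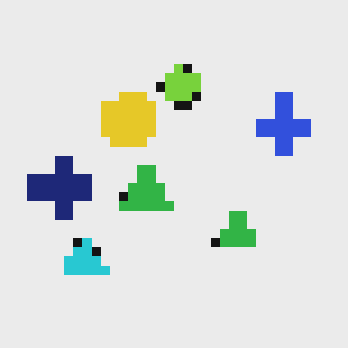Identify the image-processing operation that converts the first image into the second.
Coarsely pixelated.

Shapes are reduced to large square blocks; fine edges and outlines are lost — a downscale-then-upscale (mosaic) effect.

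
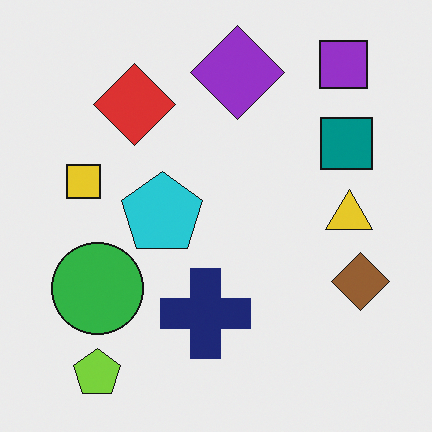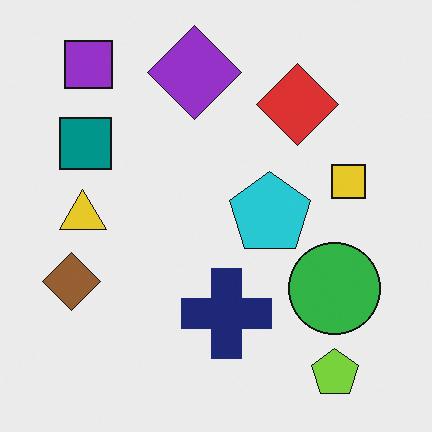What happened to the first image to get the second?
Flipped horizontally (left ↔ right).

The brown diamond is in the right of the first image and the left of the second — shapes on opposite sides of the vertical midline have swapped in a mirror flip.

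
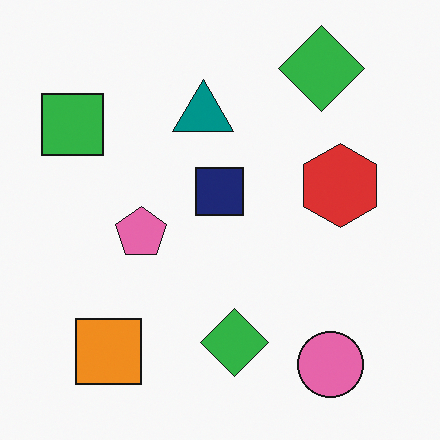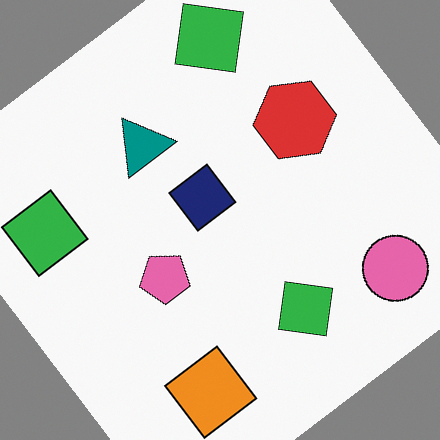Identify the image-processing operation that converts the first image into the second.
This is the original image rotated counter-clockwise by a large amount — several tens of degrees.

Every shape is tilted by the same angle and the image corners show triangular fill wedges — a whole-image rotation by a non-right angle.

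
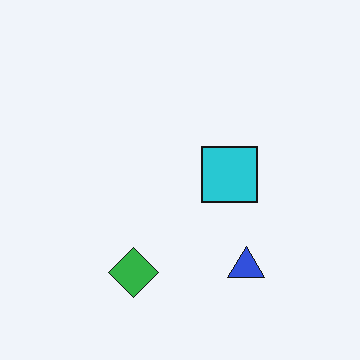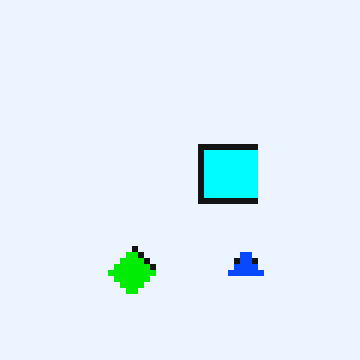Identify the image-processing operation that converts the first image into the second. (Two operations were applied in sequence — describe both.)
The image was heavily oversaturated, then moderately pixelated.

All colors are more vivid — a global saturation change. Shapes are reduced to large square blocks; fine edges and outlines are lost — a downscale-then-upscale (mosaic) effect.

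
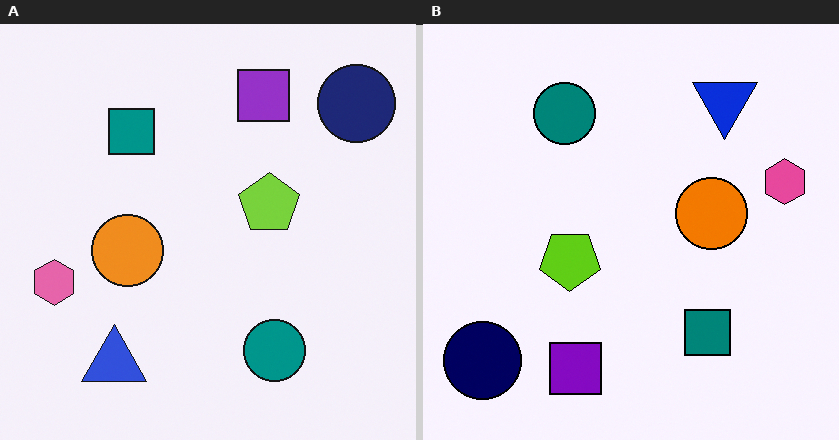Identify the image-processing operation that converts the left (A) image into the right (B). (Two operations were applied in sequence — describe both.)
The transformation is: given slightly increased contrast, then rotated 180°.

Tones are pushed away from mid-grey across the whole image — a global contrast change. The navy circle sits in the top-right of the left (A) image and the bottom-left of the right (B) — consistent with a whole-image 180° rotation.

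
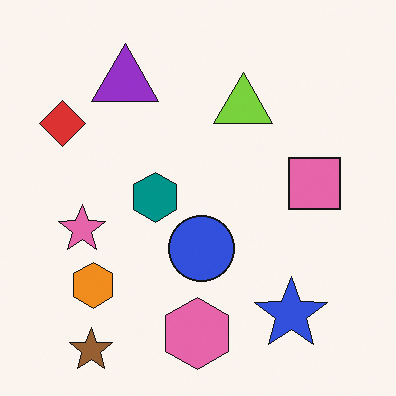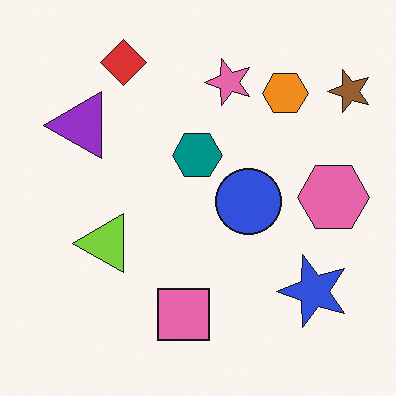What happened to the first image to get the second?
Transposed (reflected across the top-left ↔ bottom-right diagonal).

Shapes have swapped their row and column positions — what was in the top-right is now in the bottom-left — a diagonal reflection.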